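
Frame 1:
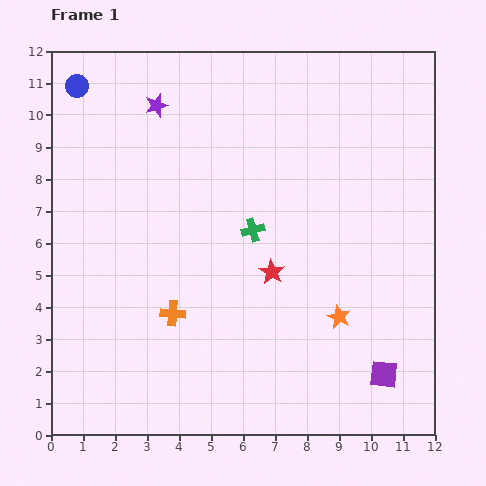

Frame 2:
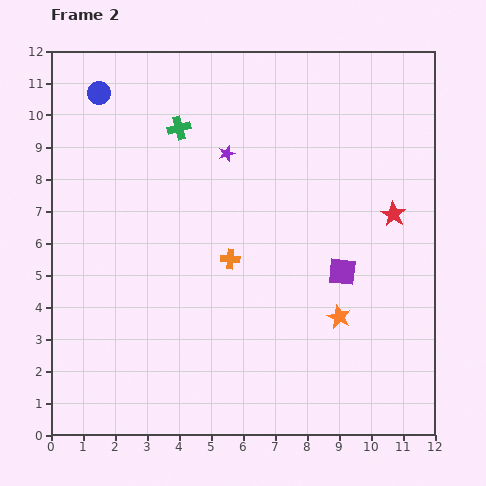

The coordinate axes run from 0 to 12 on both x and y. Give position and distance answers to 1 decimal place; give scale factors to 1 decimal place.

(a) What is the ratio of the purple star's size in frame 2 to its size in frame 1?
0.7×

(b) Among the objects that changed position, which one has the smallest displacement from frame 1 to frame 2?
the blue circle

(moved 0.7)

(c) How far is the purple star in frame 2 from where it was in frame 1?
2.7

The purple star moved from (3.3, 10.3) to (5.5, 8.8), a distance of √(2.2² + 1.5²) ≈ 2.7.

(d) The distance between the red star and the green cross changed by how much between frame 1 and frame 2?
+5.8

Distance in frame 1: 1.4. Distance in frame 2: 7.2.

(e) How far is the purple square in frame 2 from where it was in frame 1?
3.5

The purple square moved from (10.4, 1.9) to (9.1, 5.1), a distance of √(1.3² + 3.2²) ≈ 3.5.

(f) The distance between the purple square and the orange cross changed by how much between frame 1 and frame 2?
-3.4

Distance in frame 1: 6.9. Distance in frame 2: 3.5.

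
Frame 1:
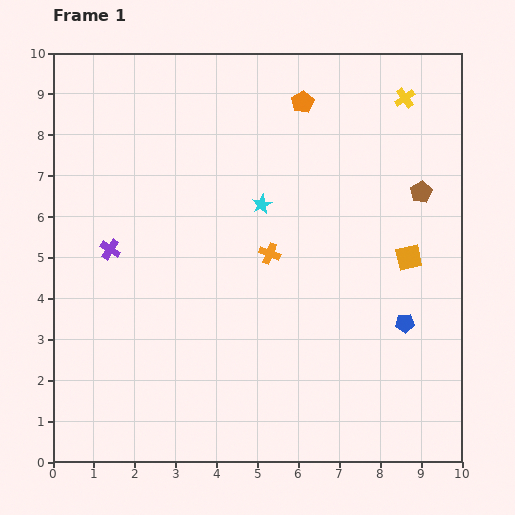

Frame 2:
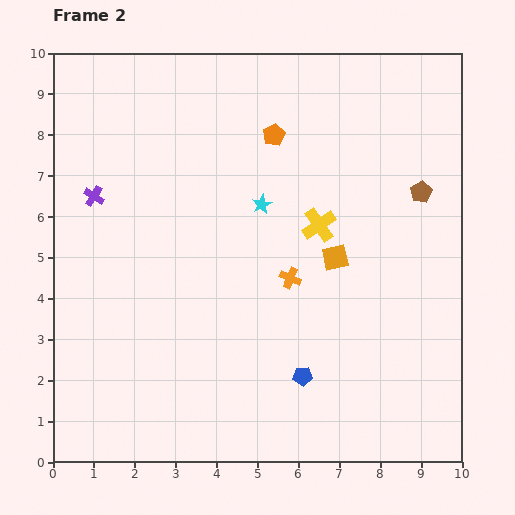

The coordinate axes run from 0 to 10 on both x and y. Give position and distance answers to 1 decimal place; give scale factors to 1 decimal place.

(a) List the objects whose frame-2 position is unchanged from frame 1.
the cyan star, the brown pentagon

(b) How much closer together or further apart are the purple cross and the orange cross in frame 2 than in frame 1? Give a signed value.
+1.3

Distance in frame 1: 3.9. Distance in frame 2: 5.2.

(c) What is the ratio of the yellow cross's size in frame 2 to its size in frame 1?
1.6×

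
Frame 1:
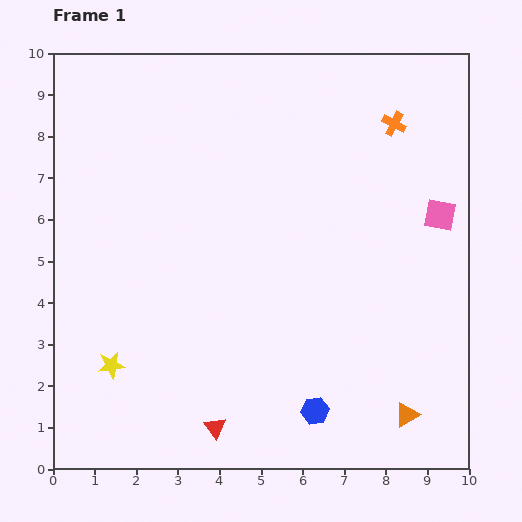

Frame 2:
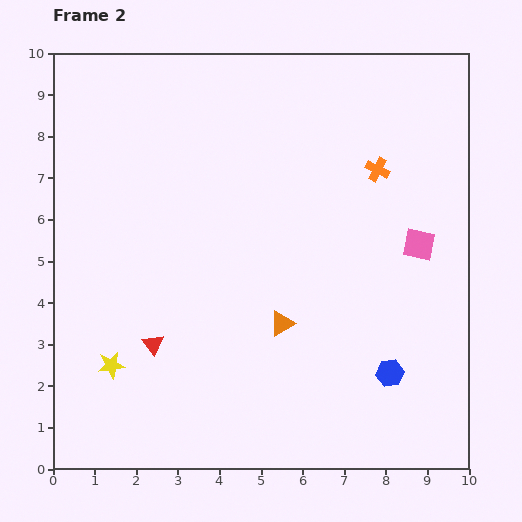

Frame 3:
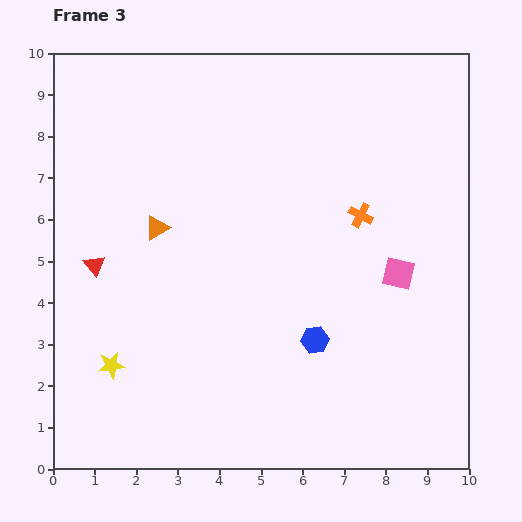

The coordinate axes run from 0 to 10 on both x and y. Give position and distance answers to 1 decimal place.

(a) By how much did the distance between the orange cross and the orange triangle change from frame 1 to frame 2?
-2.6

Distance in frame 1: 7.0. Distance in frame 2: 4.4.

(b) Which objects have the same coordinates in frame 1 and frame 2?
the yellow star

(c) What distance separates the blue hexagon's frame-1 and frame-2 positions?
2.0

The blue hexagon moved from (6.3, 1.4) to (8.1, 2.3), a distance of √(1.8² + 0.9²) ≈ 2.0.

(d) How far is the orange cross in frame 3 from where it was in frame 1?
2.3

The orange cross moved from (8.2, 8.3) to (7.4, 6.1), a distance of √(0.8² + 2.2²) ≈ 2.3.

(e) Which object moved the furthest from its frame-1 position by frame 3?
the orange triangle

(moved 7.5; next 4.9)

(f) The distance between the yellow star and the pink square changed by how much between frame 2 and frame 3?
-0.7

Distance in frame 2: 7.9. Distance in frame 3: 7.2.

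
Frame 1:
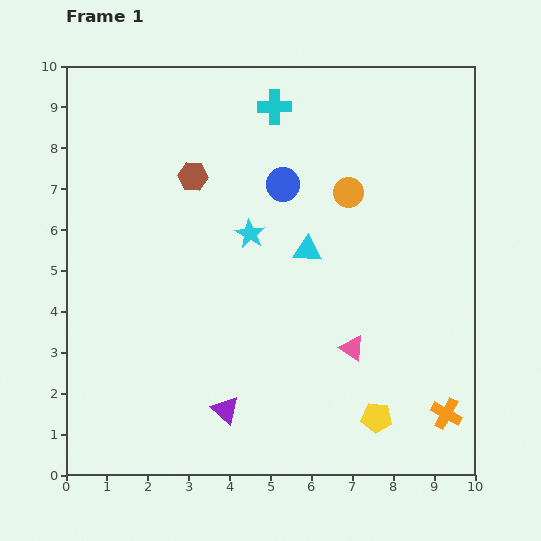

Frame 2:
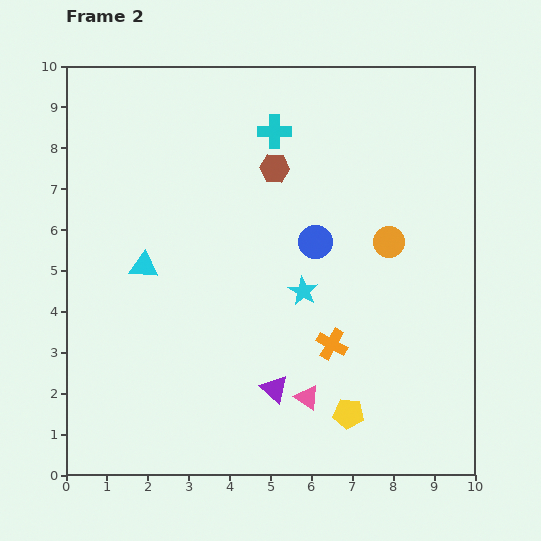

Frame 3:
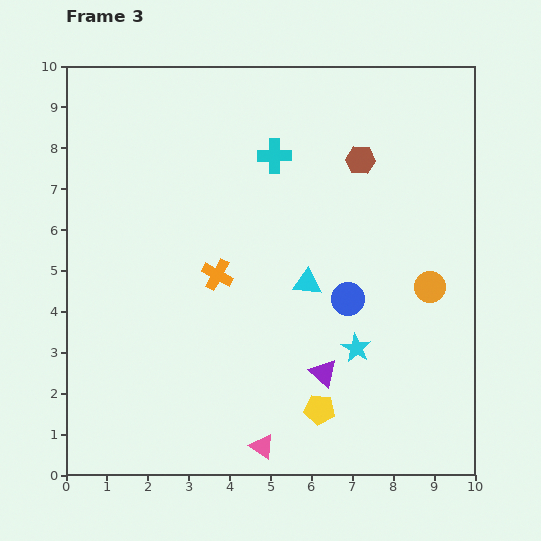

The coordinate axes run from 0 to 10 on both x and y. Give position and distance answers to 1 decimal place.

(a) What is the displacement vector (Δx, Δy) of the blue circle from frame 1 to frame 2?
(0.8, -1.4)

The blue circle was at (5.3, 7.1) in frame 1 and (6.1, 5.7) in frame 2.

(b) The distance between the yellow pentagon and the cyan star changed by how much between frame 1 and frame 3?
-3.8

Distance in frame 1: 5.5. Distance in frame 3: 1.7.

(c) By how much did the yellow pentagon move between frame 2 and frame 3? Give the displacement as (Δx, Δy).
(-0.7, 0.1)

The yellow pentagon was at (6.9, 1.5) in frame 2 and (6.2, 1.6) in frame 3.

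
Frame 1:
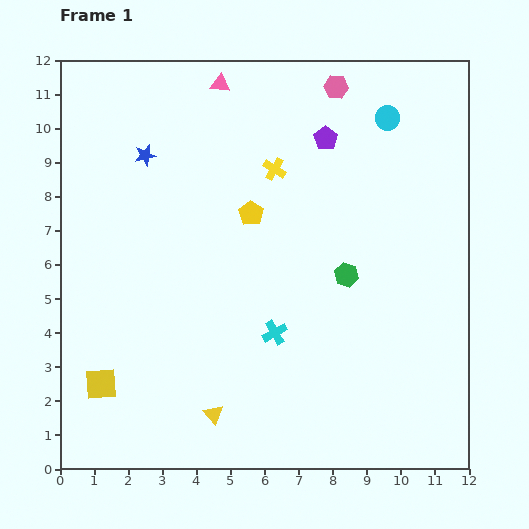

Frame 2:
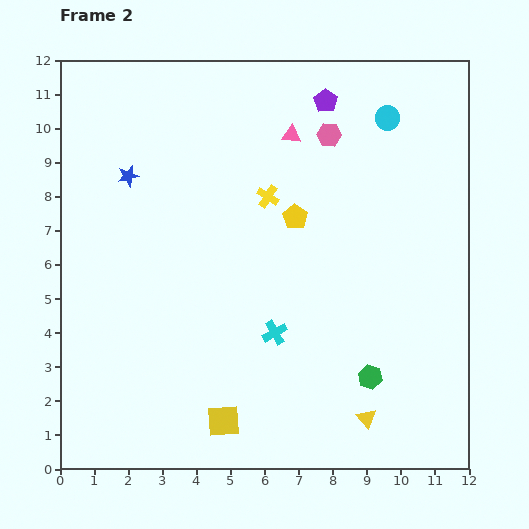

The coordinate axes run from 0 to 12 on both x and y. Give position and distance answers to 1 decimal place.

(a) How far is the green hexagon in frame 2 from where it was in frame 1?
3.1

The green hexagon moved from (8.4, 5.7) to (9.1, 2.7), a distance of √(0.7² + 3.0²) ≈ 3.1.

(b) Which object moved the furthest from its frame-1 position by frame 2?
the yellow triangle

(moved 4.5; next 3.8)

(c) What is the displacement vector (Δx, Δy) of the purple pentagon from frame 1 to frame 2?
(0.0, 1.1)

The purple pentagon was at (7.8, 9.7) in frame 1 and (7.8, 10.8) in frame 2.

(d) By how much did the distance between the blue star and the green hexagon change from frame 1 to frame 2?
+2.3

Distance in frame 1: 6.9. Distance in frame 2: 9.2.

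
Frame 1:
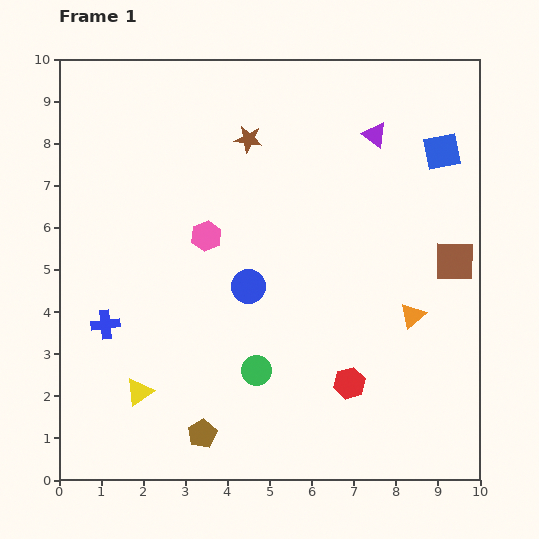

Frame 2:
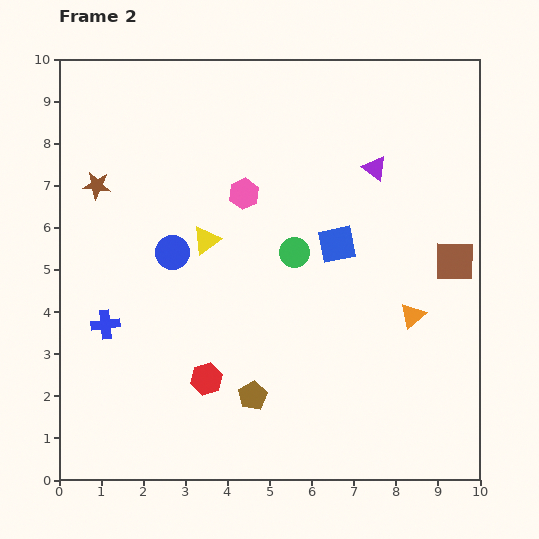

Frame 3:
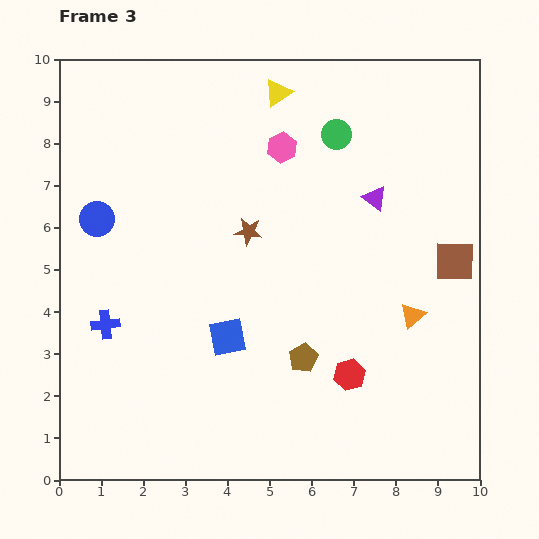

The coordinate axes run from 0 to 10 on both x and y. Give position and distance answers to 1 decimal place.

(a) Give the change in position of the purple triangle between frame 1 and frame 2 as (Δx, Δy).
(0.0, -0.8)

The purple triangle was at (7.5, 8.2) in frame 1 and (7.5, 7.4) in frame 2.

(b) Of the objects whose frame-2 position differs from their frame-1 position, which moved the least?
the purple triangle

(moved 0.8)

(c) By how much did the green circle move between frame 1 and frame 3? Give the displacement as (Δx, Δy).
(1.9, 5.6)

The green circle was at (4.7, 2.6) in frame 1 and (6.6, 8.2) in frame 3.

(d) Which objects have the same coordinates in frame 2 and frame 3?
the brown square, the orange triangle, the blue cross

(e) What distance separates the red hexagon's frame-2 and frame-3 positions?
3.4

The red hexagon moved from (3.5, 2.4) to (6.9, 2.5), a distance of √(3.4² + 0.1²) ≈ 3.4.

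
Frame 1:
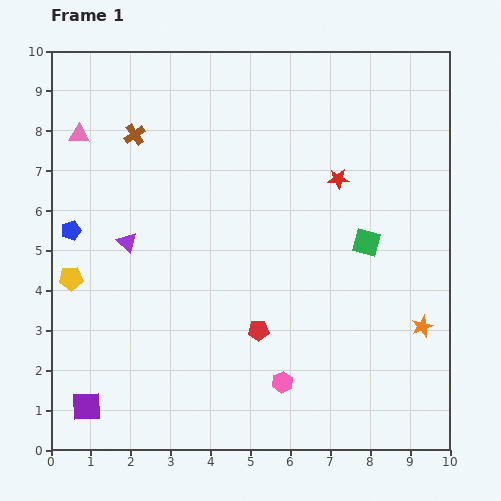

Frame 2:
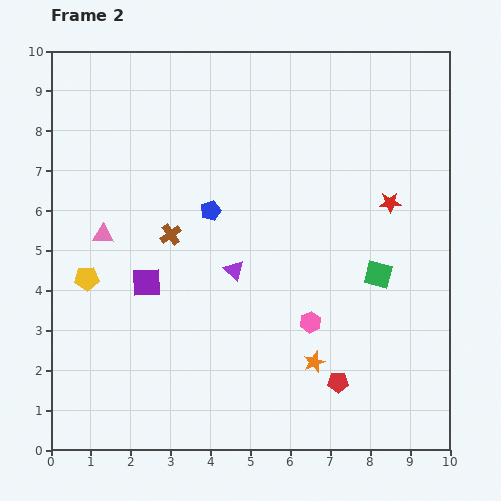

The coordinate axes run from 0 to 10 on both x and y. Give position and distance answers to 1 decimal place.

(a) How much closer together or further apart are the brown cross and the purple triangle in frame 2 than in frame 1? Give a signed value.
-0.9

Distance in frame 1: 2.7. Distance in frame 2: 1.8.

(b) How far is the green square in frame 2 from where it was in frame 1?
0.9

The green square moved from (7.9, 5.2) to (8.2, 4.4), a distance of √(0.3² + 0.8²) ≈ 0.9.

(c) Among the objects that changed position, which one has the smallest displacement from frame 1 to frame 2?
the yellow pentagon

(moved 0.4)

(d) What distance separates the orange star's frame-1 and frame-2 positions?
2.8

The orange star moved from (9.3, 3.1) to (6.6, 2.2), a distance of √(2.7² + 0.9²) ≈ 2.8.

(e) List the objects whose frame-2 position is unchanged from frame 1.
none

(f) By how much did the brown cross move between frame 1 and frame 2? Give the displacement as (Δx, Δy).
(0.9, -2.5)

The brown cross was at (2.1, 7.9) in frame 1 and (3.0, 5.4) in frame 2.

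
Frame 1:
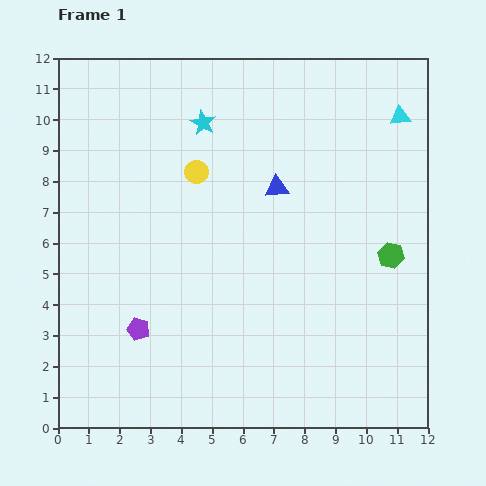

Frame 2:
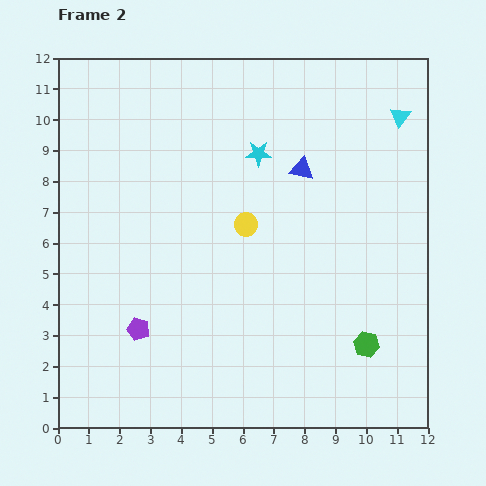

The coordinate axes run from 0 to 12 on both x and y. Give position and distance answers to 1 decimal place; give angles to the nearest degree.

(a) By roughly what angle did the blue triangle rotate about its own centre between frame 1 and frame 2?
15° clockwise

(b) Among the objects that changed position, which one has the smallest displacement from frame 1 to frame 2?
the blue triangle

(moved 1.0)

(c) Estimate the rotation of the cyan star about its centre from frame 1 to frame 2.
27° counter-clockwise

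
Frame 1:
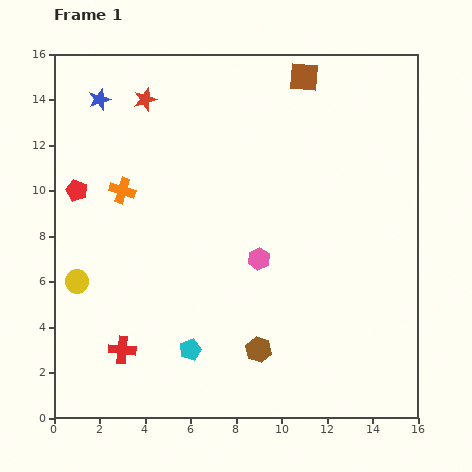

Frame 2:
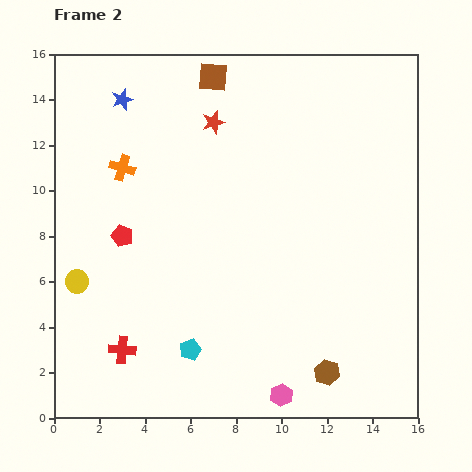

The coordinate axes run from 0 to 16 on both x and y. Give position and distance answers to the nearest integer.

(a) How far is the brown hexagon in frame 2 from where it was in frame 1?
3

The brown hexagon moved from (9, 3) to (12, 2), a distance of √(3² + 1²) ≈ 3.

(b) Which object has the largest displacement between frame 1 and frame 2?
the pink hexagon

(moved 6; next 4)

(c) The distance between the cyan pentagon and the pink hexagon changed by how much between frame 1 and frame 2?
-1

Distance in frame 1: 5. Distance in frame 2: 4.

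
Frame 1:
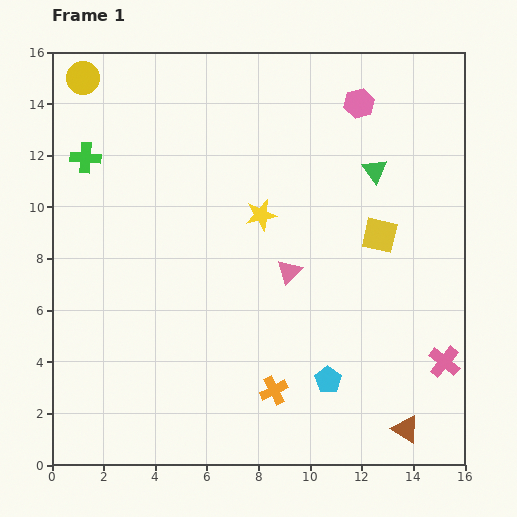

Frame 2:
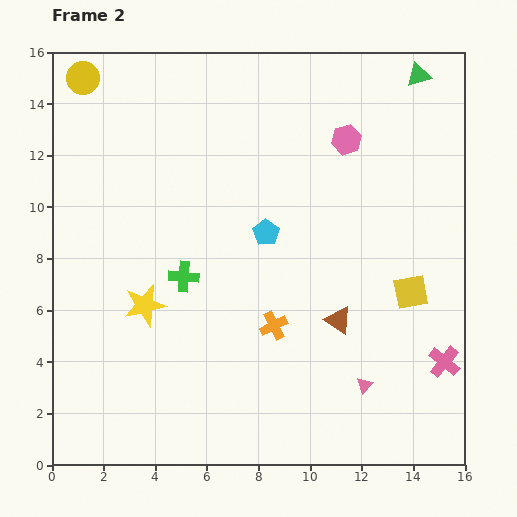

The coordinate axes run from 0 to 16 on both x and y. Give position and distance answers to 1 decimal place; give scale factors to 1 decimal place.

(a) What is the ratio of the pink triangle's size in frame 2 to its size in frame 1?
0.6×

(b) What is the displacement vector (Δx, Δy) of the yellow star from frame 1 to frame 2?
(-4.5, -3.5)

The yellow star was at (8.1, 9.7) in frame 1 and (3.6, 6.2) in frame 2.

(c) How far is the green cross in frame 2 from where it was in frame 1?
6.0

The green cross moved from (1.3, 11.9) to (5.1, 7.3), a distance of √(3.8² + 4.6²) ≈ 6.0.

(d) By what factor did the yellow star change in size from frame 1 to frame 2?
1.3×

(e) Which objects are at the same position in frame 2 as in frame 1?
the pink cross, the yellow circle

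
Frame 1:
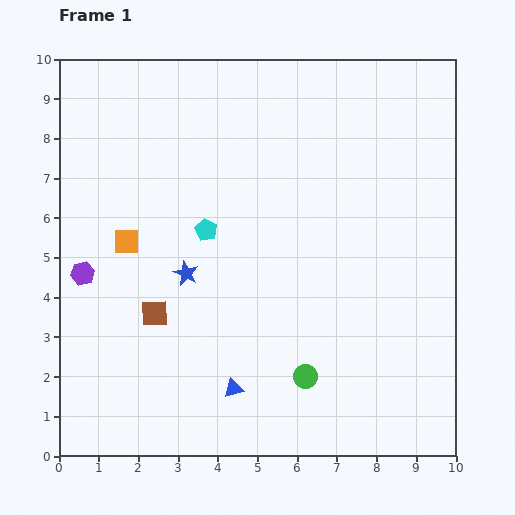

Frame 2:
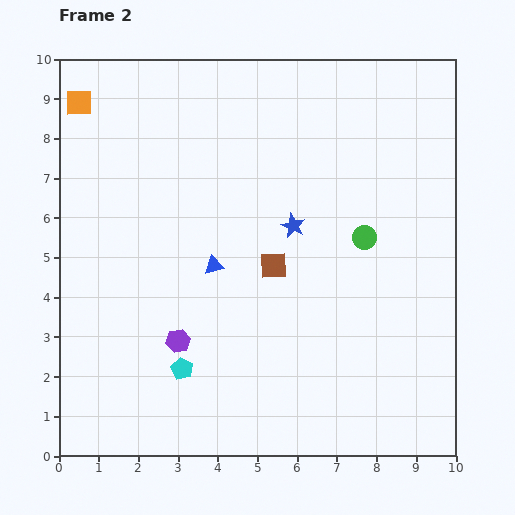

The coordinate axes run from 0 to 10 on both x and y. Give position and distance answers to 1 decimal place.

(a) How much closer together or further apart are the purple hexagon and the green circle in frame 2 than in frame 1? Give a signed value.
-0.8

Distance in frame 1: 6.2. Distance in frame 2: 5.4.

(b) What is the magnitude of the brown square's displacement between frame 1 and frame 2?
3.2

The brown square moved from (2.4, 3.6) to (5.4, 4.8), a distance of √(3.0² + 1.2²) ≈ 3.2.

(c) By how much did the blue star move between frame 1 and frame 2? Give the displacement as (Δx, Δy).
(2.7, 1.2)

The blue star was at (3.2, 4.6) in frame 1 and (5.9, 5.8) in frame 2.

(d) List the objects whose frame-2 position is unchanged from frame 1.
none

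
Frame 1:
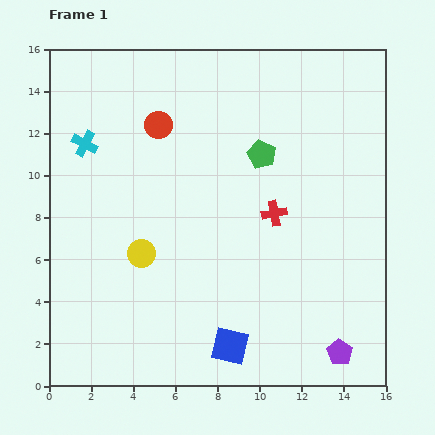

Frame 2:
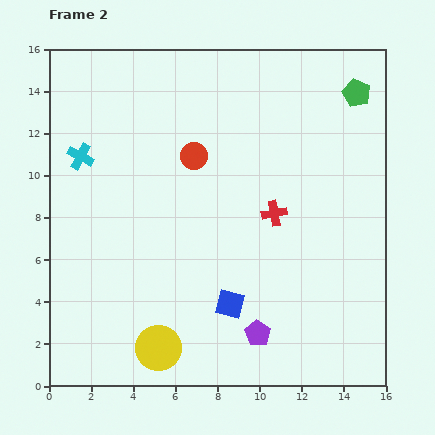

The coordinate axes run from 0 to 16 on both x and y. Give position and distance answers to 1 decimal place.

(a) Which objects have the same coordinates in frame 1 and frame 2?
the red cross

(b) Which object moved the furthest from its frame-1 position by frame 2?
the green pentagon

(moved 5.4; next 4.6)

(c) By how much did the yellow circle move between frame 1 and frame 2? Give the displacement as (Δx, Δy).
(0.8, -4.5)

The yellow circle was at (4.4, 6.3) in frame 1 and (5.2, 1.8) in frame 2.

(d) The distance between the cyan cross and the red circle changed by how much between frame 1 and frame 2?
+1.8

Distance in frame 1: 3.6. Distance in frame 2: 5.4.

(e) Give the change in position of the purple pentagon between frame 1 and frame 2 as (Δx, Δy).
(-3.9, 0.9)

The purple pentagon was at (13.8, 1.6) in frame 1 and (9.9, 2.5) in frame 2.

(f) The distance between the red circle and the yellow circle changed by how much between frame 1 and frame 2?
+3.1

Distance in frame 1: 6.2. Distance in frame 2: 9.3.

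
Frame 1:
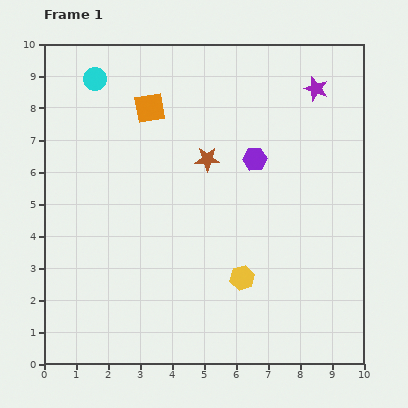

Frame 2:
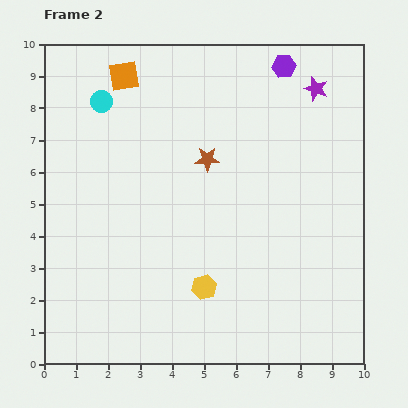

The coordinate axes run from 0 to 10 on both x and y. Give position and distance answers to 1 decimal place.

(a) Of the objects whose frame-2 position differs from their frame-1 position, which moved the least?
the cyan circle

(moved 0.7)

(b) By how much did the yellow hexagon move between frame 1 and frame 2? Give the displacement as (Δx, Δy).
(-1.2, -0.3)

The yellow hexagon was at (6.2, 2.7) in frame 1 and (5.0, 2.4) in frame 2.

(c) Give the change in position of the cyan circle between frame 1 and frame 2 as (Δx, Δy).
(0.2, -0.7)

The cyan circle was at (1.6, 8.9) in frame 1 and (1.8, 8.2) in frame 2.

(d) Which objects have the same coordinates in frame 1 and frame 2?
the purple star, the brown star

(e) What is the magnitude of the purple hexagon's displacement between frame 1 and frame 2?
3.0

The purple hexagon moved from (6.6, 6.4) to (7.5, 9.3), a distance of √(0.9² + 2.9²) ≈ 3.0.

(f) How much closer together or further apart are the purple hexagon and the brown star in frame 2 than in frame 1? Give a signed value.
+2.3

Distance in frame 1: 1.5. Distance in frame 2: 3.8.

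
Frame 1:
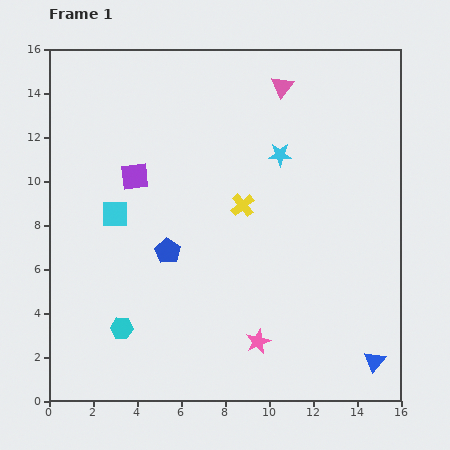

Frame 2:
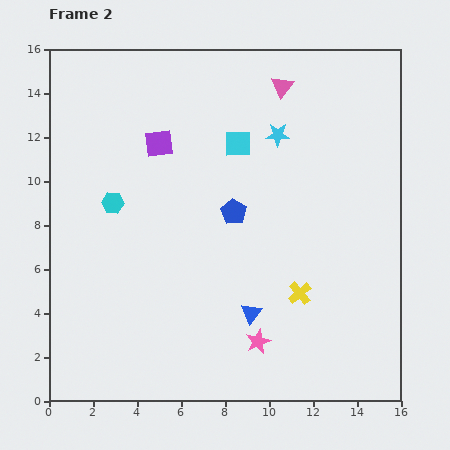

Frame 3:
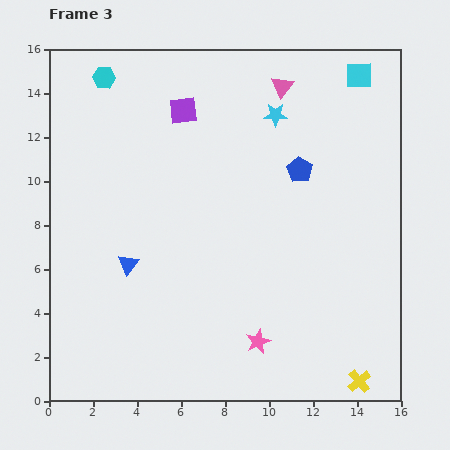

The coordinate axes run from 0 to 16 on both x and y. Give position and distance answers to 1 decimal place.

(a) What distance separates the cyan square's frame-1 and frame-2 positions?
6.4

The cyan square moved from (3.0, 8.5) to (8.6, 11.7), a distance of √(5.6² + 3.2²) ≈ 6.4.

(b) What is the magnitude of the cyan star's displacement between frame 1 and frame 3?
1.8

The cyan star moved from (10.5, 11.2) to (10.3, 13.0), a distance of √(0.2² + 1.8²) ≈ 1.8.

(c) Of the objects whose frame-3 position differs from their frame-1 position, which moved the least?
the cyan star

(moved 1.8)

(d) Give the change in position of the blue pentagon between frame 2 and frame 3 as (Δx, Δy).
(3.0, 1.9)

The blue pentagon was at (8.4, 8.6) in frame 2 and (11.4, 10.5) in frame 3.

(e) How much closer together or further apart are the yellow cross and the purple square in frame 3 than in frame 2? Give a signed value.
+5.4

Distance in frame 2: 9.3. Distance in frame 3: 14.7.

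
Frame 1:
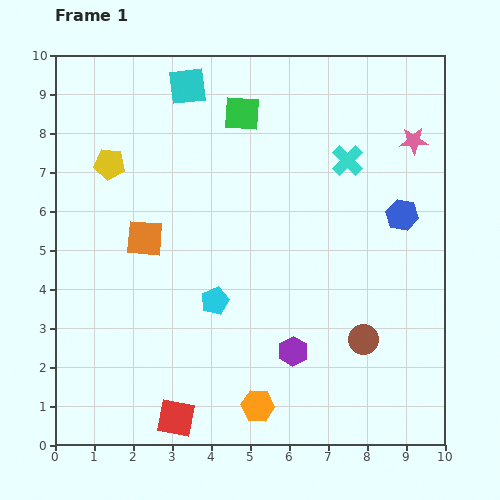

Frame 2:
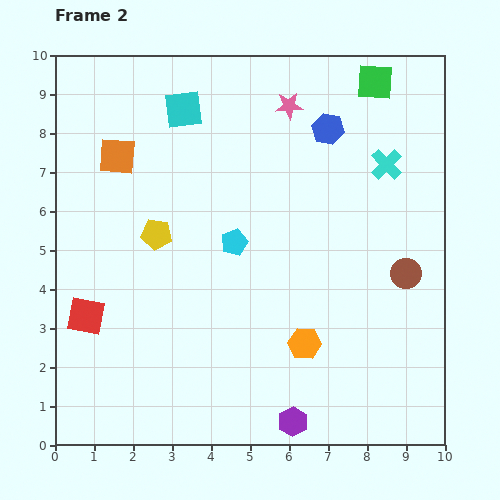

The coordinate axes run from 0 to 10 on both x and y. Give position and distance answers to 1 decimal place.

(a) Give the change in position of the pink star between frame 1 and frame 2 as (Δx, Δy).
(-3.2, 0.9)

The pink star was at (9.2, 7.8) in frame 1 and (6.0, 8.7) in frame 2.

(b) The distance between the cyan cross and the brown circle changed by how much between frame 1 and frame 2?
-1.8

Distance in frame 1: 4.6. Distance in frame 2: 2.8.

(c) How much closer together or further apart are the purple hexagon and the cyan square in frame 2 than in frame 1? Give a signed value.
+1.2

Distance in frame 1: 7.3. Distance in frame 2: 8.5.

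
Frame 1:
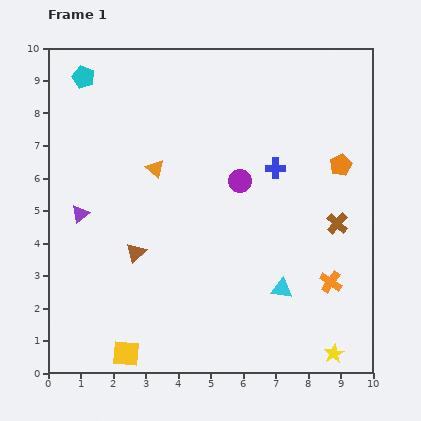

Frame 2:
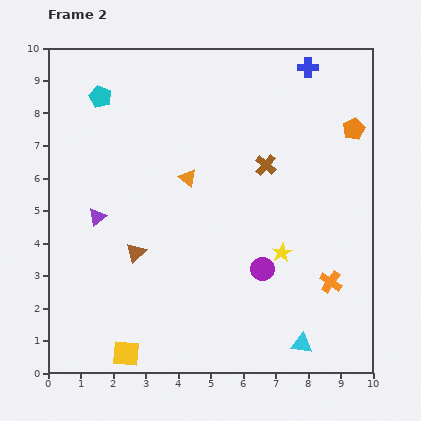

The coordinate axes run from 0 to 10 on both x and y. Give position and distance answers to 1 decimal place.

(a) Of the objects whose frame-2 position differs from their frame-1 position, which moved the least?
the purple triangle

(moved 0.5)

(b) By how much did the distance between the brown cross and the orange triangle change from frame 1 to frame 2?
-3.5

Distance in frame 1: 5.9. Distance in frame 2: 2.4.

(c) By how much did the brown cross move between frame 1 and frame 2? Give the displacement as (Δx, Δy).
(-2.2, 1.8)

The brown cross was at (8.9, 4.6) in frame 1 and (6.7, 6.4) in frame 2.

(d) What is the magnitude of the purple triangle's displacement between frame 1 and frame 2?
0.5

The purple triangle moved from (1.0, 4.9) to (1.5, 4.8), a distance of √(0.5² + 0.1²) ≈ 0.5.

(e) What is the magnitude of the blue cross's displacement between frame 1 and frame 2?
3.3

The blue cross moved from (7.0, 6.3) to (8.0, 9.4), a distance of √(1.0² + 3.1²) ≈ 3.3.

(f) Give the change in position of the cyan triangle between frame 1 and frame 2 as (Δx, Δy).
(0.6, -1.7)

The cyan triangle was at (7.2, 2.6) in frame 1 and (7.8, 0.9) in frame 2.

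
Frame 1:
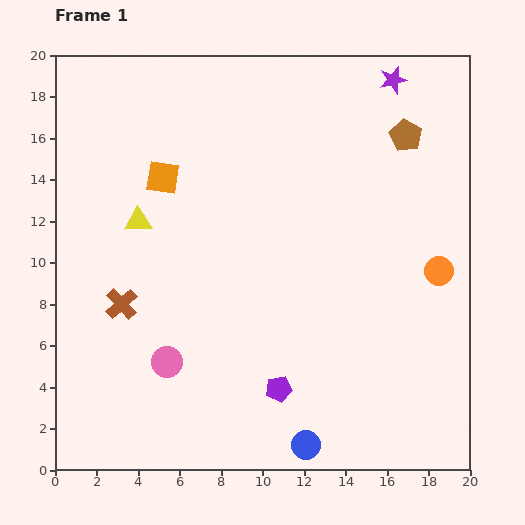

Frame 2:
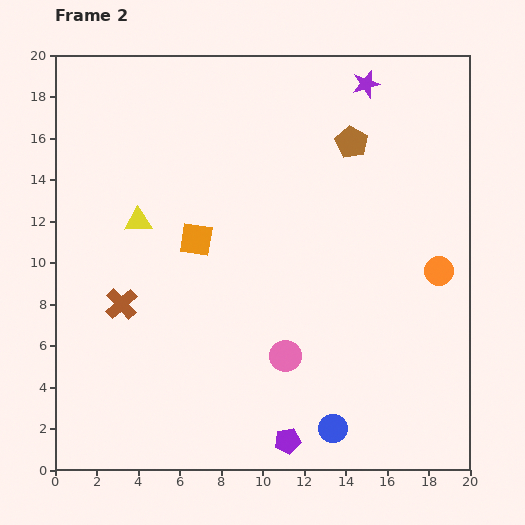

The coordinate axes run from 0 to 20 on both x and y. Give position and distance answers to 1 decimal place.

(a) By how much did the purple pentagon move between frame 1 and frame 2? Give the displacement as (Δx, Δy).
(0.4, -2.5)

The purple pentagon was at (10.8, 3.9) in frame 1 and (11.2, 1.4) in frame 2.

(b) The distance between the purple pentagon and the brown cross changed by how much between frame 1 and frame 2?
+1.8

Distance in frame 1: 8.6. Distance in frame 2: 10.4.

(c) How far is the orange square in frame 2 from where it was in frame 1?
3.4

The orange square moved from (5.2, 14.1) to (6.8, 11.1), a distance of √(1.6² + 3.0²) ≈ 3.4.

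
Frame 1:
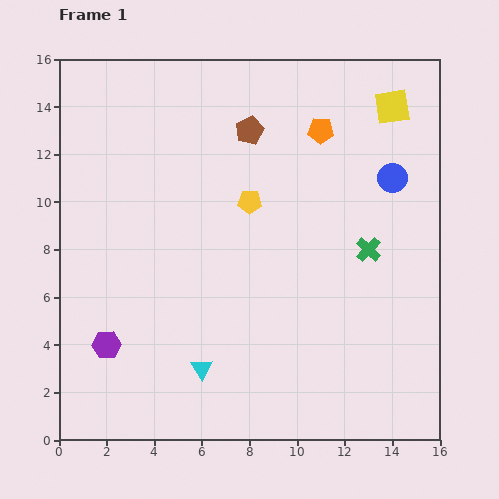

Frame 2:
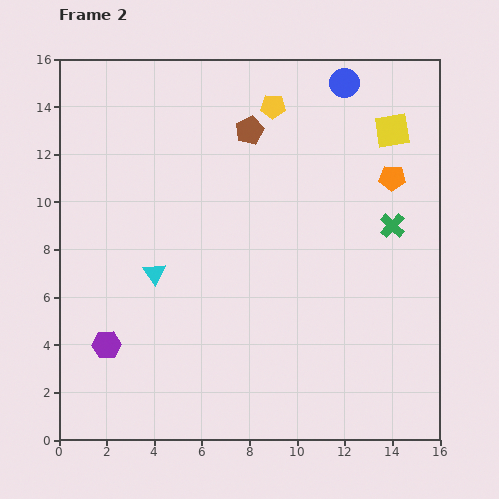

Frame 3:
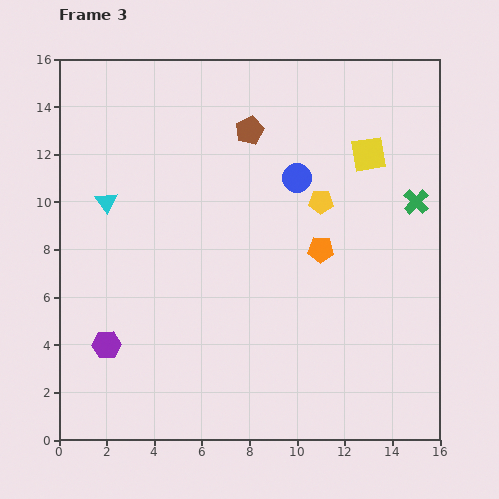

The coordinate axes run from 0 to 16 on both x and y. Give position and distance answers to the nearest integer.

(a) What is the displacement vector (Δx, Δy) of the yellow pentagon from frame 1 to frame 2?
(1, 4)

The yellow pentagon was at (8, 10) in frame 1 and (9, 14) in frame 2.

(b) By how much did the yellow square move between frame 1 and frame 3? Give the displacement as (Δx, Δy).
(-1, -2)

The yellow square was at (14, 14) in frame 1 and (13, 12) in frame 3.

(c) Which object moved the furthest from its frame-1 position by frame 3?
the cyan triangle

(moved 8; next 5)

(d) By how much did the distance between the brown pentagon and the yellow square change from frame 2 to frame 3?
-1

Distance in frame 2: 6. Distance in frame 3: 5.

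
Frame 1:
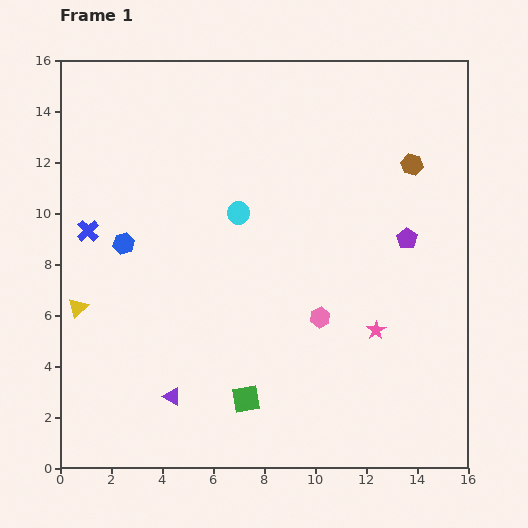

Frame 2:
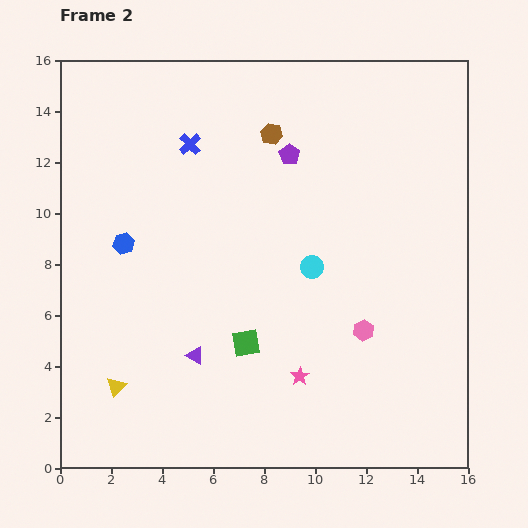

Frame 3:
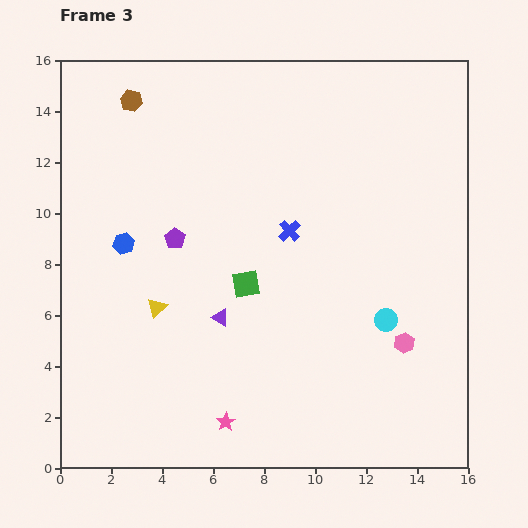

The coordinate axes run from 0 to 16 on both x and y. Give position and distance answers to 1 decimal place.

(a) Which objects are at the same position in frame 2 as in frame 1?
the blue hexagon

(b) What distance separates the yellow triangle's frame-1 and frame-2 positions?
3.4

The yellow triangle moved from (0.7, 6.3) to (2.2, 3.2), a distance of √(1.5² + 3.1²) ≈ 3.4.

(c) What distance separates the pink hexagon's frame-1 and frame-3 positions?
3.4

The pink hexagon moved from (10.2, 5.9) to (13.5, 4.9), a distance of √(3.3² + 1.0²) ≈ 3.4.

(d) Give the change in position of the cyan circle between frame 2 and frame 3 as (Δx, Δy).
(2.9, -2.1)

The cyan circle was at (9.9, 7.9) in frame 2 and (12.8, 5.8) in frame 3.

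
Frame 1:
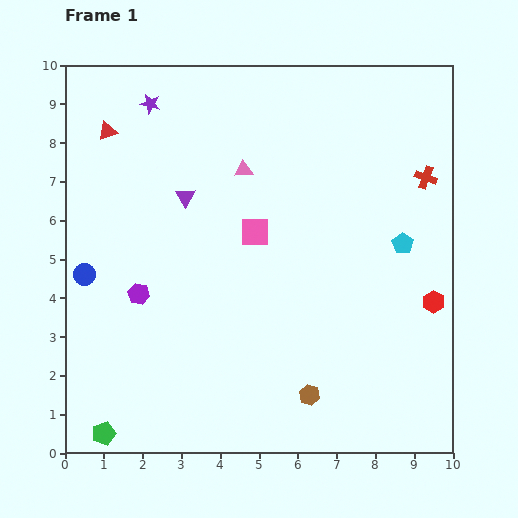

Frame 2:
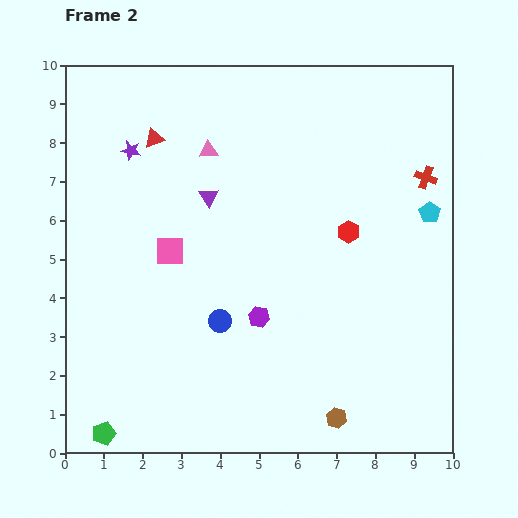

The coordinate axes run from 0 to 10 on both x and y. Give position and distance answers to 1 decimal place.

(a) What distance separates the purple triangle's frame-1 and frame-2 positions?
0.6

The purple triangle moved from (3.1, 6.6) to (3.7, 6.6), a distance of √(0.6² + 0.0²) ≈ 0.6.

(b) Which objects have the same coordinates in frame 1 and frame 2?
the green pentagon, the red cross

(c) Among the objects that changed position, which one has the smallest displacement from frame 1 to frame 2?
the purple triangle

(moved 0.6)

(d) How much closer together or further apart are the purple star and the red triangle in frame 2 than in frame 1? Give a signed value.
-0.6

Distance in frame 1: 1.3. Distance in frame 2: 0.7.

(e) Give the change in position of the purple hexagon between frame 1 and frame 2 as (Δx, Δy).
(3.1, -0.6)

The purple hexagon was at (1.9, 4.1) in frame 1 and (5.0, 3.5) in frame 2.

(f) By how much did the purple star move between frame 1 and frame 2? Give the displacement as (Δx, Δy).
(-0.5, -1.2)

The purple star was at (2.2, 9.0) in frame 1 and (1.7, 7.8) in frame 2.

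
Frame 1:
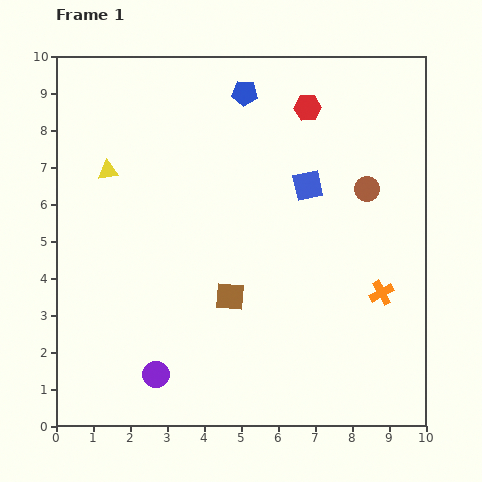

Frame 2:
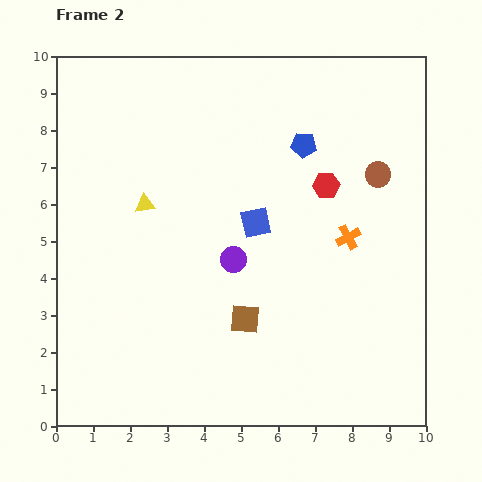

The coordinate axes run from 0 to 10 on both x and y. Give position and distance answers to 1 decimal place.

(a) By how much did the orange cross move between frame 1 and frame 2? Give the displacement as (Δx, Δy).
(-0.9, 1.5)

The orange cross was at (8.8, 3.6) in frame 1 and (7.9, 5.1) in frame 2.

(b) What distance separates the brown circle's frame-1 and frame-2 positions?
0.5

The brown circle moved from (8.4, 6.4) to (8.7, 6.8), a distance of √(0.3² + 0.4²) ≈ 0.5.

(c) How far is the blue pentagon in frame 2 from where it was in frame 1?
2.1

The blue pentagon moved from (5.1, 9.0) to (6.7, 7.6), a distance of √(1.6² + 1.4²) ≈ 2.1.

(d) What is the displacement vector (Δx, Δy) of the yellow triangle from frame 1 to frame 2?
(1.0, -0.9)

The yellow triangle was at (1.4, 6.9) in frame 1 and (2.4, 6.0) in frame 2.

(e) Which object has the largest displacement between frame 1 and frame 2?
the purple circle

(moved 3.7; next 2.2)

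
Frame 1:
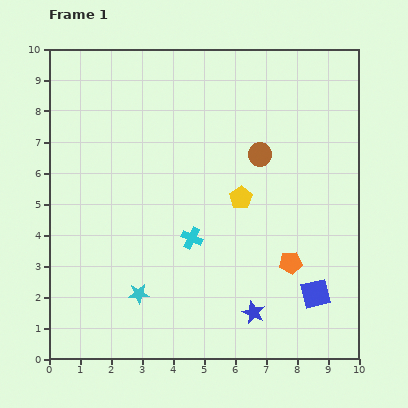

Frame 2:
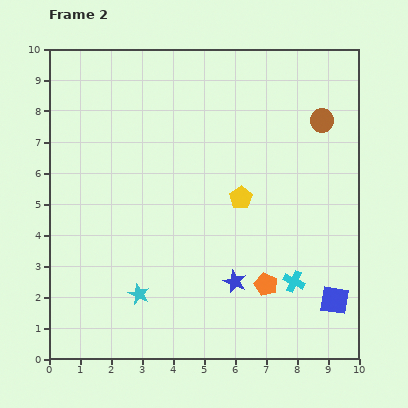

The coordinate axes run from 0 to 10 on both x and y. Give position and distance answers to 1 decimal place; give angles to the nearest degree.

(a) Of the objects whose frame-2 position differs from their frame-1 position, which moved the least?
the blue square

(moved 0.6)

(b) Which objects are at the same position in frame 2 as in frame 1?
the cyan star, the yellow pentagon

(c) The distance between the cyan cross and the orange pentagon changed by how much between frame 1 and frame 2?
-2.4

Distance in frame 1: 3.3. Distance in frame 2: 0.9.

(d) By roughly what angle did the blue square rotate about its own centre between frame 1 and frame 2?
23° clockwise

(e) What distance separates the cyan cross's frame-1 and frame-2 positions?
3.6

The cyan cross moved from (4.6, 3.9) to (7.9, 2.5), a distance of √(3.3² + 1.4²) ≈ 3.6.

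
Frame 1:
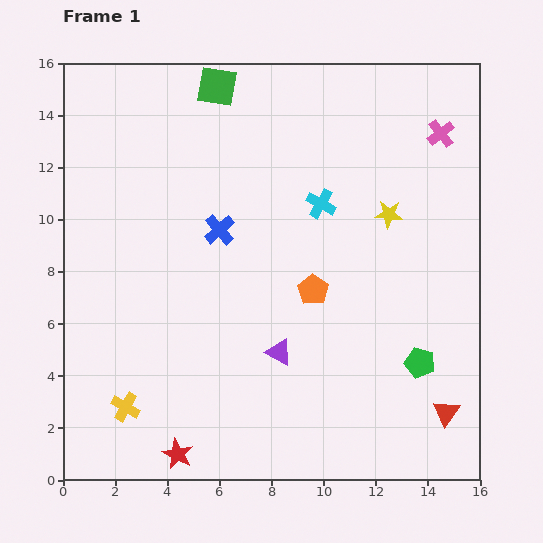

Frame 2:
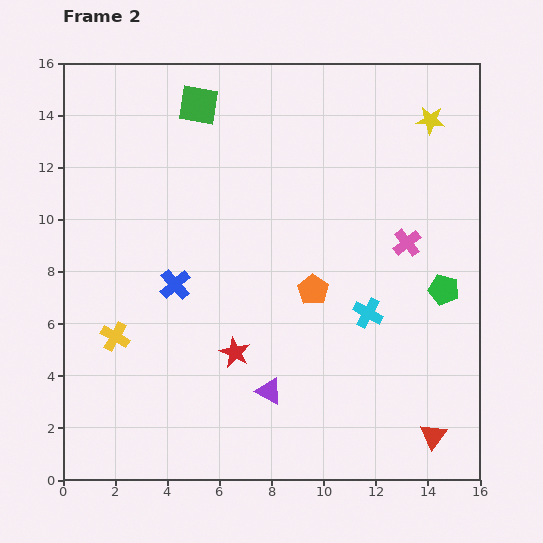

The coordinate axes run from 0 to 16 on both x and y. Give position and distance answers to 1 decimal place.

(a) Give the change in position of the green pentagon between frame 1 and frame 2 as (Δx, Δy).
(0.9, 2.8)

The green pentagon was at (13.7, 4.5) in frame 1 and (14.6, 7.3) in frame 2.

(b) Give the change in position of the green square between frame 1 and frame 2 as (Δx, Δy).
(-0.7, -0.7)

The green square was at (5.9, 15.1) in frame 1 and (5.2, 14.4) in frame 2.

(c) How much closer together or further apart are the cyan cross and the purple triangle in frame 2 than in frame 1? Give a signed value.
-1.1

Distance in frame 1: 5.9. Distance in frame 2: 4.8.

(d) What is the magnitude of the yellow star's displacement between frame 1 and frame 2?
3.9

The yellow star moved from (12.5, 10.2) to (14.1, 13.8), a distance of √(1.6² + 3.6²) ≈ 3.9.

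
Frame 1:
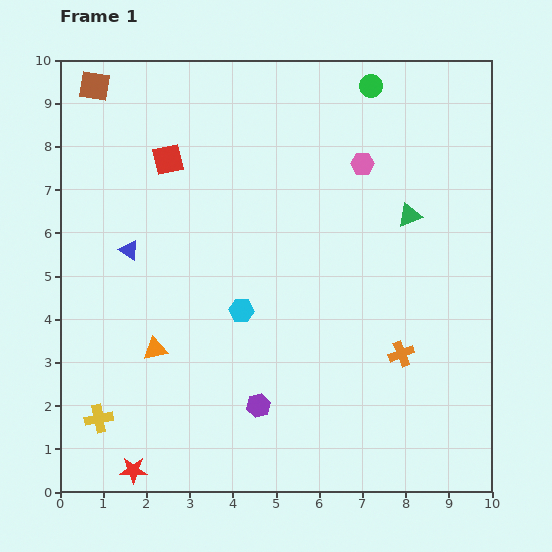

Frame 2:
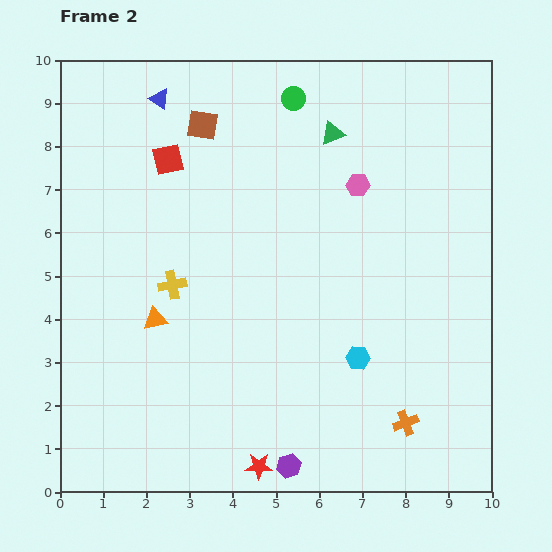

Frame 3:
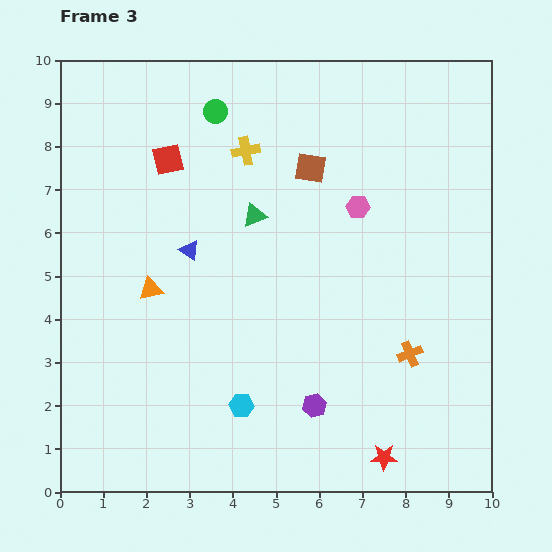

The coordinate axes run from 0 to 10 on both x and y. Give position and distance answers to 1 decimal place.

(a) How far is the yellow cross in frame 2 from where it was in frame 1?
3.5

The yellow cross moved from (0.9, 1.7) to (2.6, 4.8), a distance of √(1.7² + 3.1²) ≈ 3.5.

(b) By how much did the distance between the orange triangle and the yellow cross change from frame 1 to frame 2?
-1.2

Distance in frame 1: 2.1. Distance in frame 2: 0.9.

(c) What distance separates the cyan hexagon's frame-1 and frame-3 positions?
2.2

The cyan hexagon moved from (4.2, 4.2) to (4.2, 2.0), a distance of √(0.0² + 2.2²) ≈ 2.2.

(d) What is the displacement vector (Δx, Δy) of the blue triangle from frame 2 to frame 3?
(0.7, -3.5)

The blue triangle was at (2.3, 9.1) in frame 2 and (3.0, 5.6) in frame 3.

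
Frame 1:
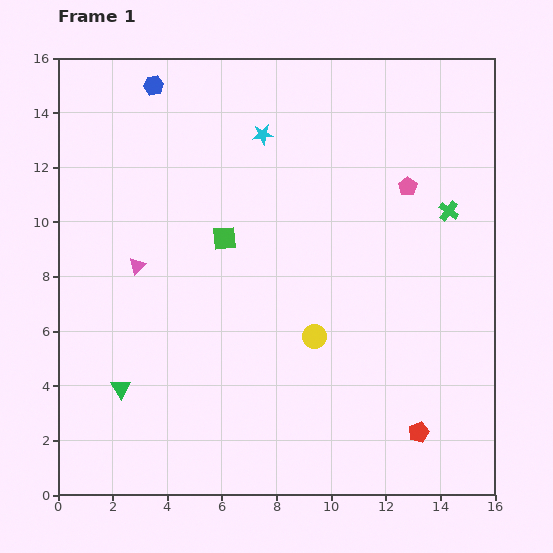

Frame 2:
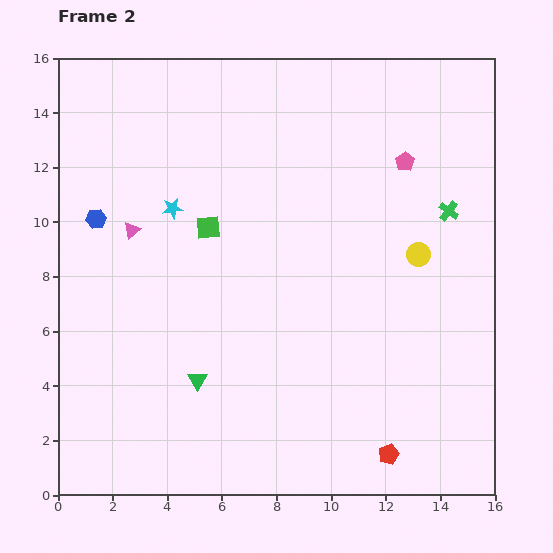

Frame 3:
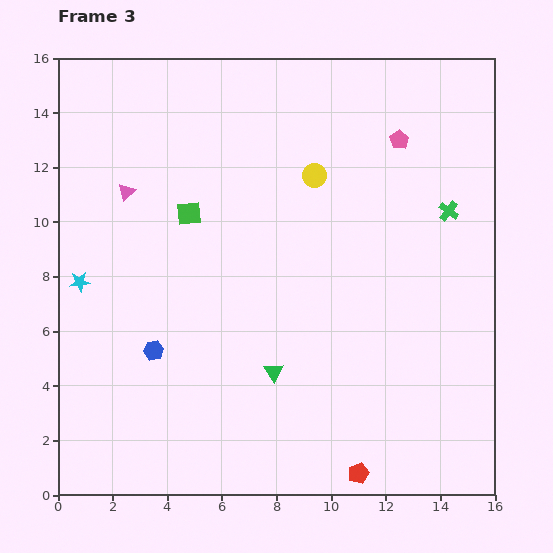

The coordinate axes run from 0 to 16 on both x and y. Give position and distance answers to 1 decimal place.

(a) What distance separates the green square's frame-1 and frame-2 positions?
0.7

The green square moved from (6.1, 9.4) to (5.5, 9.8), a distance of √(0.6² + 0.4²) ≈ 0.7.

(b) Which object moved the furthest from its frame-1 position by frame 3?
the blue hexagon

(moved 9.7; next 8.6)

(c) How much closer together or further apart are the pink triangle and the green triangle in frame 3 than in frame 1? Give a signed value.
+4.0

Distance in frame 1: 4.5. Distance in frame 3: 8.5.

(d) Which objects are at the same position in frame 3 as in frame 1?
the green cross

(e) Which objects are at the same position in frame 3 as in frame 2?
the green cross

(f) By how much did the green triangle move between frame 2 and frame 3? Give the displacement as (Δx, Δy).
(2.8, 0.3)

The green triangle was at (5.1, 4.2) in frame 2 and (7.9, 4.5) in frame 3.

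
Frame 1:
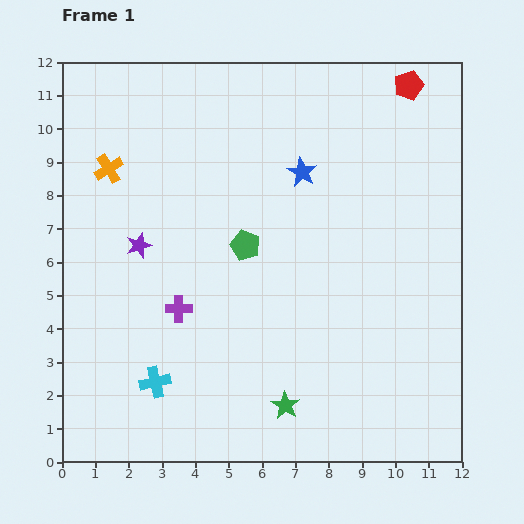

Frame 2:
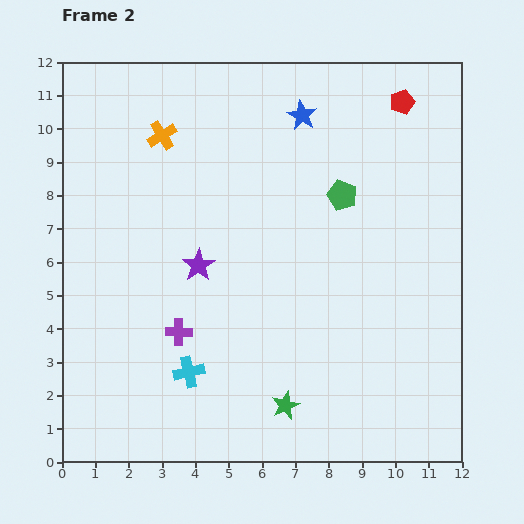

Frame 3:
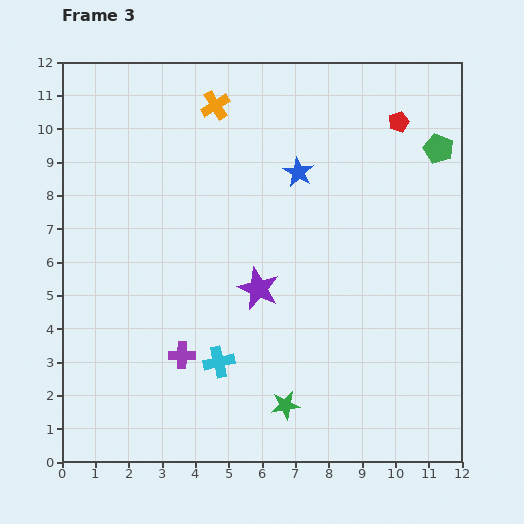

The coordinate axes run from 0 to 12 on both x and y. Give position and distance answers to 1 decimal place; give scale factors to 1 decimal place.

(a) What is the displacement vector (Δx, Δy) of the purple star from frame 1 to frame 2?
(1.8, -0.6)

The purple star was at (2.3, 6.5) in frame 1 and (4.1, 5.9) in frame 2.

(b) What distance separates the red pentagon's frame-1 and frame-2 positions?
0.5

The red pentagon moved from (10.4, 11.3) to (10.2, 10.8), a distance of √(0.2² + 0.5²) ≈ 0.5.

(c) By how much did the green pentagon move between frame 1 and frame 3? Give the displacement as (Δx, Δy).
(5.8, 2.9)

The green pentagon was at (5.5, 6.5) in frame 1 and (11.3, 9.4) in frame 3.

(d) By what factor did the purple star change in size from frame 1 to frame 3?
1.6×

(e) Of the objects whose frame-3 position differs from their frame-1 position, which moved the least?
the blue star

(moved 0.1)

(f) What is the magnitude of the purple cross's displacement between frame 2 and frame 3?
0.7

The purple cross moved from (3.5, 3.9) to (3.6, 3.2), a distance of √(0.1² + 0.7²) ≈ 0.7.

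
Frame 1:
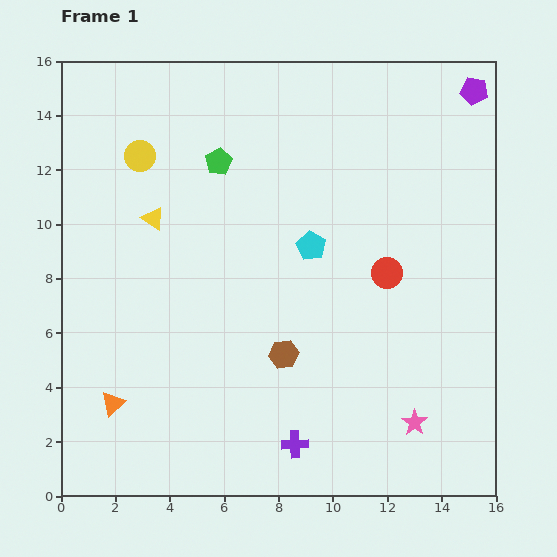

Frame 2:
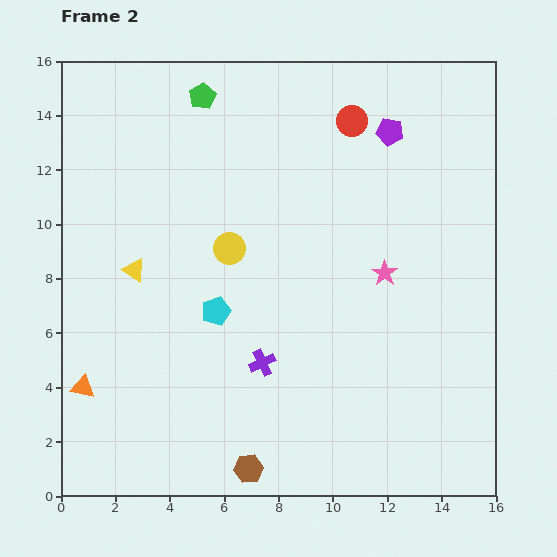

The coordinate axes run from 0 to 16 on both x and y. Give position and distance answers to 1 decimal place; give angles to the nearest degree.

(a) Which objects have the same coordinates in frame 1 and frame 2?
none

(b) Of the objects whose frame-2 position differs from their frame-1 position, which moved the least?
the orange triangle

(moved 1.3)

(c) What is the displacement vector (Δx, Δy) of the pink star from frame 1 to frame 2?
(-1.1, 5.5)

The pink star was at (13.0, 2.7) in frame 1 and (11.9, 8.2) in frame 2.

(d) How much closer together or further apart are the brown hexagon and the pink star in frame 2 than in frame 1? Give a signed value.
+3.4

Distance in frame 1: 5.4. Distance in frame 2: 8.8.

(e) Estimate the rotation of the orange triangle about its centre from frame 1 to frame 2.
54° clockwise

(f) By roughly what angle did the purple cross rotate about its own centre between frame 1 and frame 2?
23° counter-clockwise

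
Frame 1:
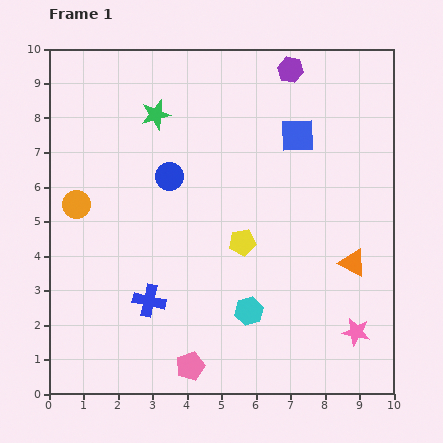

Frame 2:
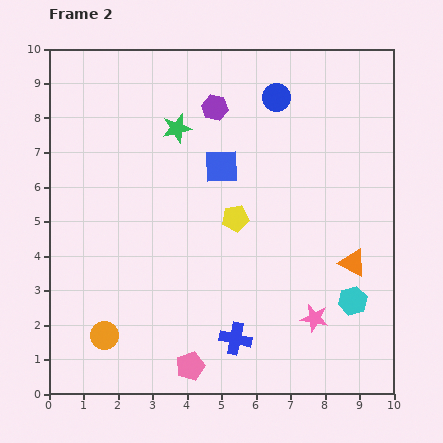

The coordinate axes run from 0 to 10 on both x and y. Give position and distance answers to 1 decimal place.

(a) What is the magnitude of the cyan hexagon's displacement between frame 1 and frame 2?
3.0

The cyan hexagon moved from (5.8, 2.4) to (8.8, 2.7), a distance of √(3.0² + 0.3²) ≈ 3.0.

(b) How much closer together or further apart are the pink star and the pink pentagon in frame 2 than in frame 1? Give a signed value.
-1.0

Distance in frame 1: 4.9. Distance in frame 2: 3.9.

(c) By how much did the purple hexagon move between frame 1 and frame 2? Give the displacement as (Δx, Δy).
(-2.2, -1.1)

The purple hexagon was at (7.0, 9.4) in frame 1 and (4.8, 8.3) in frame 2.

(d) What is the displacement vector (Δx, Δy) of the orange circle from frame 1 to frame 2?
(0.8, -3.8)

The orange circle was at (0.8, 5.5) in frame 1 and (1.6, 1.7) in frame 2.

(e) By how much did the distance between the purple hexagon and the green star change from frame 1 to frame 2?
-2.8

Distance in frame 1: 4.1. Distance in frame 2: 1.3.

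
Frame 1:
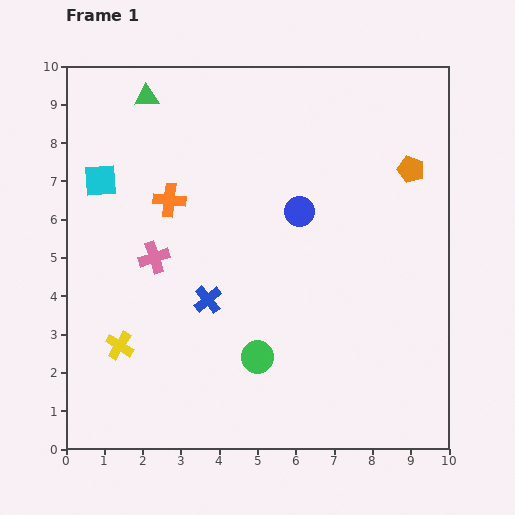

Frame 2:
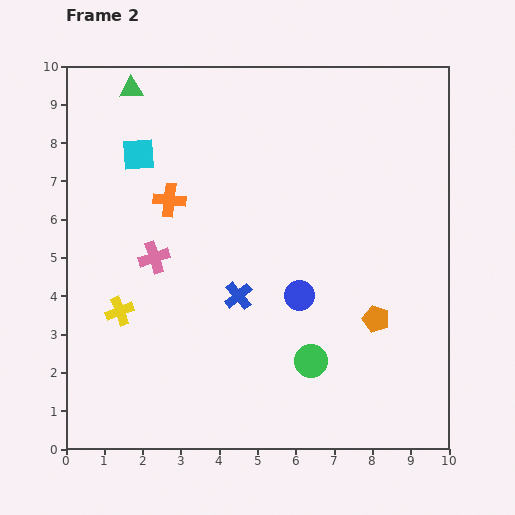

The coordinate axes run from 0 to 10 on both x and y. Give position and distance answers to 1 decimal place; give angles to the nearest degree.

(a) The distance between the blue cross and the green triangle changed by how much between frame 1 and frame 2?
+0.6

Distance in frame 1: 5.5. Distance in frame 2: 6.1.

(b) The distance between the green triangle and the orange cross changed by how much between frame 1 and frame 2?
+0.3

Distance in frame 1: 2.8. Distance in frame 2: 3.1.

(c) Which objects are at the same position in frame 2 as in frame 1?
the pink cross, the orange cross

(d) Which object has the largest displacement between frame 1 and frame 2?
the orange pentagon

(moved 4.0; next 2.2)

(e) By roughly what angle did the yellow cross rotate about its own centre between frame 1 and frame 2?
37° clockwise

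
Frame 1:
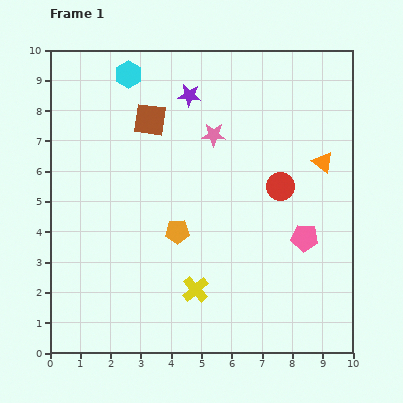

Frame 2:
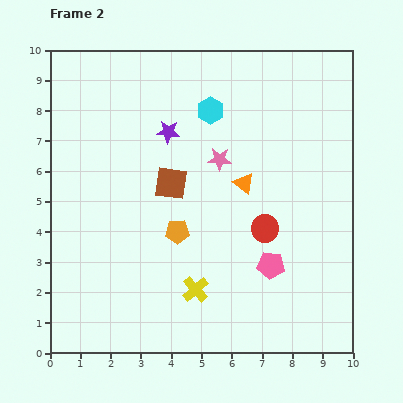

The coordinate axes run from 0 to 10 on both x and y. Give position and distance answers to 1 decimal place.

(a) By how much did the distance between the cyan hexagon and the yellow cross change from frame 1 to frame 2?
-1.5

Distance in frame 1: 7.4. Distance in frame 2: 5.9.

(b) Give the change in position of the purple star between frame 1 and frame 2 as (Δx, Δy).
(-0.7, -1.2)

The purple star was at (4.6, 8.5) in frame 1 and (3.9, 7.3) in frame 2.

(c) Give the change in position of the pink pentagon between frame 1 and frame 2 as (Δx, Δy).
(-1.1, -0.9)

The pink pentagon was at (8.4, 3.8) in frame 1 and (7.3, 2.9) in frame 2.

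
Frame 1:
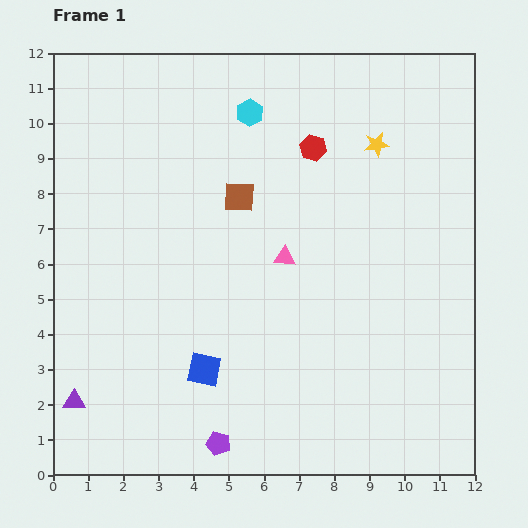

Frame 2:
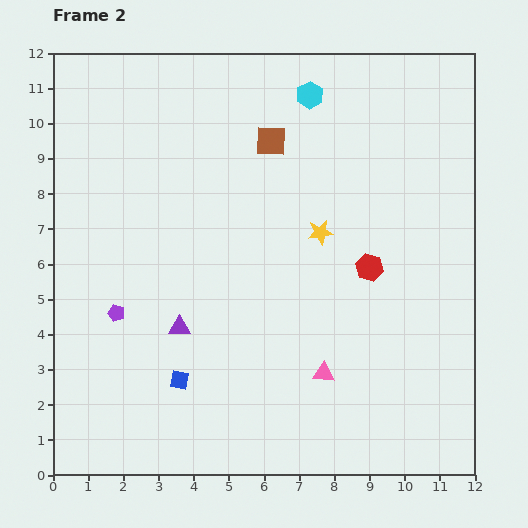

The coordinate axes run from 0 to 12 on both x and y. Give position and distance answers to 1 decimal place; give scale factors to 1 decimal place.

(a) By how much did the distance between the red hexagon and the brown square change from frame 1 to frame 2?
+2.1

Distance in frame 1: 2.5. Distance in frame 2: 4.6.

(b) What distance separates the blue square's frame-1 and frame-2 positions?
0.8

The blue square moved from (4.3, 3.0) to (3.6, 2.7), a distance of √(0.7² + 0.3²) ≈ 0.8.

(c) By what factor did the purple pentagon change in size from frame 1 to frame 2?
0.7×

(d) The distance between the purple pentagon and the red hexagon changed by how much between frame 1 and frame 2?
-1.5

Distance in frame 1: 8.8. Distance in frame 2: 7.3.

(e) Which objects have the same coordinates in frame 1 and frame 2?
none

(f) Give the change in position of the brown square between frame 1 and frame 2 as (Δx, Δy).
(0.9, 1.6)

The brown square was at (5.3, 7.9) in frame 1 and (6.2, 9.5) in frame 2.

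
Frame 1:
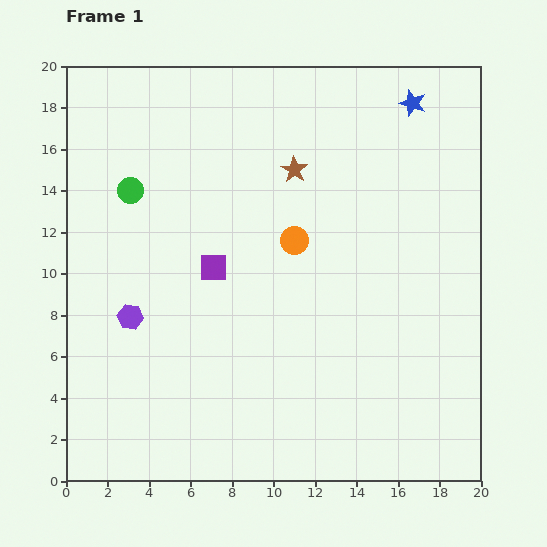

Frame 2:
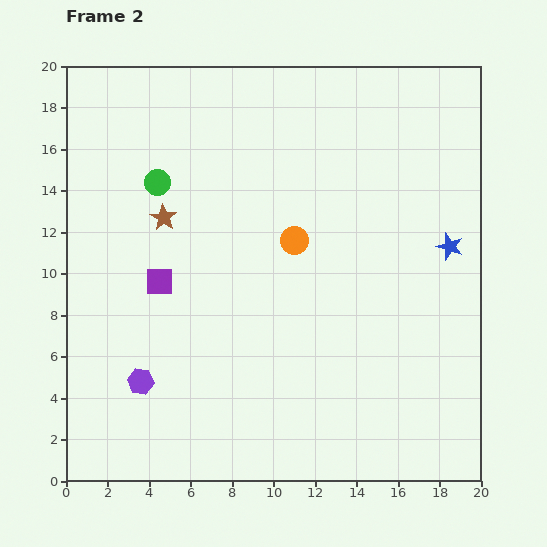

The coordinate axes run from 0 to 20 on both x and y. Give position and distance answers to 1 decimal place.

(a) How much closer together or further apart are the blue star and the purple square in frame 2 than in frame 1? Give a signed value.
+1.7

Distance in frame 1: 12.4. Distance in frame 2: 14.1.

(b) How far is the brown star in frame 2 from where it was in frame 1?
6.7

The brown star moved from (11.0, 15.0) to (4.7, 12.7), a distance of √(6.3² + 2.3²) ≈ 6.7.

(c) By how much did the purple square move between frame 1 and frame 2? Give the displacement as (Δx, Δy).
(-2.6, -0.7)

The purple square was at (7.1, 10.3) in frame 1 and (4.5, 9.6) in frame 2.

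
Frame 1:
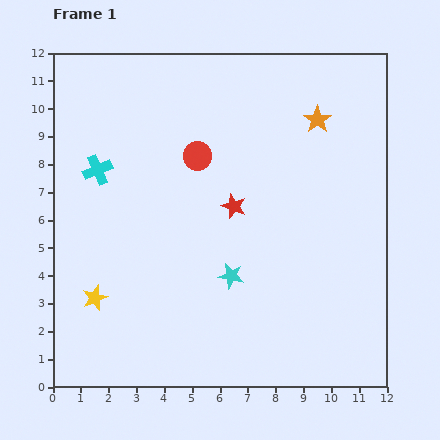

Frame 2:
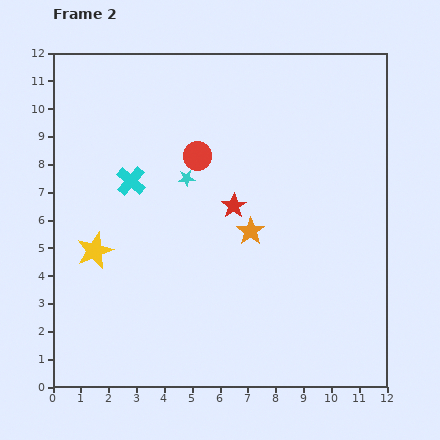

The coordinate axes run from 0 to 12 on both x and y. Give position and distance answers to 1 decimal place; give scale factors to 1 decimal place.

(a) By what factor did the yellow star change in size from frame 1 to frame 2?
1.4×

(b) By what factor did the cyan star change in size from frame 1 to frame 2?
0.6×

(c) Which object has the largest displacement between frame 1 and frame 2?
the orange star

(moved 4.7; next 3.8)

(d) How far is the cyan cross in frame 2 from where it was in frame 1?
1.3

The cyan cross moved from (1.6, 7.8) to (2.8, 7.4), a distance of √(1.2² + 0.4²) ≈ 1.3.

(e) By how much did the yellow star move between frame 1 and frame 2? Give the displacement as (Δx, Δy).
(0.0, 1.7)

The yellow star was at (1.5, 3.2) in frame 1 and (1.5, 4.9) in frame 2.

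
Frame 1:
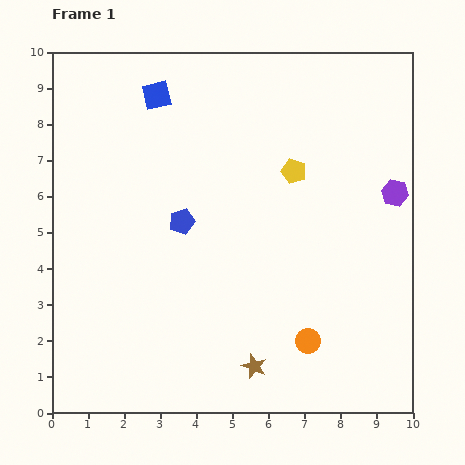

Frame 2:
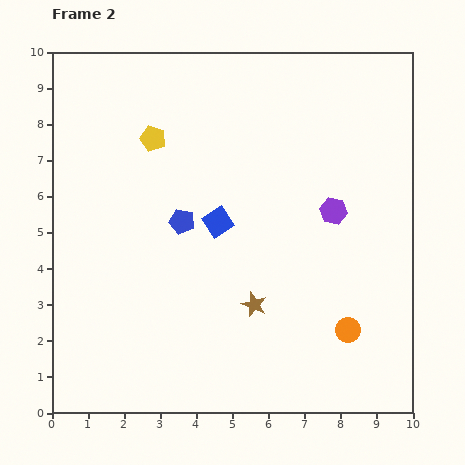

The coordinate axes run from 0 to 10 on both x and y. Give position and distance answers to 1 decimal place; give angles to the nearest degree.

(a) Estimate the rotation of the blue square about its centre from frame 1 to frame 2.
20° counter-clockwise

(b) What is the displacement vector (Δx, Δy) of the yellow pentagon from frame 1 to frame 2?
(-3.9, 0.9)

The yellow pentagon was at (6.7, 6.7) in frame 1 and (2.8, 7.6) in frame 2.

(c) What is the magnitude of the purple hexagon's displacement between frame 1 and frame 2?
1.8

The purple hexagon moved from (9.5, 6.1) to (7.8, 5.6), a distance of √(1.7² + 0.5²) ≈ 1.8.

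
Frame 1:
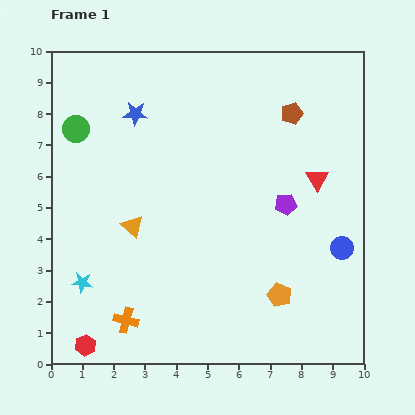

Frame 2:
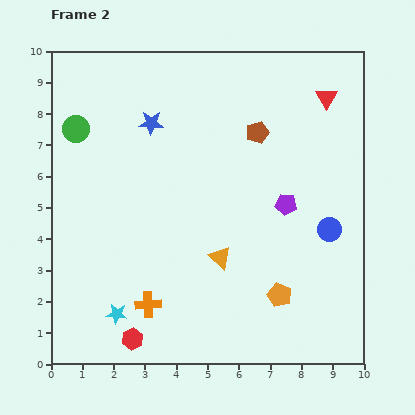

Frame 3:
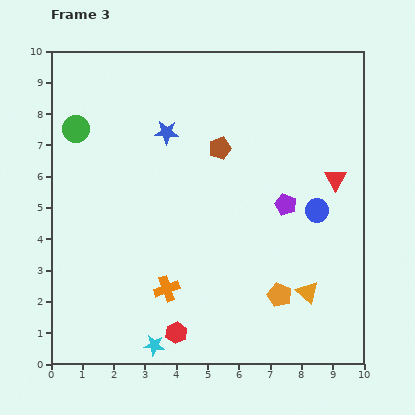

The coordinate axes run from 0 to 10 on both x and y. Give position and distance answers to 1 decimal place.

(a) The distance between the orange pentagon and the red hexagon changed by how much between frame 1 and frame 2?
-1.5

Distance in frame 1: 6.4. Distance in frame 2: 4.9.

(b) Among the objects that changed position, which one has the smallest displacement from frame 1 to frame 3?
the red triangle

(moved 0.6)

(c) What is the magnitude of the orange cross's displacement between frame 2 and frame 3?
0.8

The orange cross moved from (3.1, 1.9) to (3.7, 2.4), a distance of √(0.6² + 0.5²) ≈ 0.8.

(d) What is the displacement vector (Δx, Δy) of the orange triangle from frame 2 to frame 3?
(2.8, -1.1)

The orange triangle was at (5.4, 3.4) in frame 2 and (8.2, 2.3) in frame 3.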